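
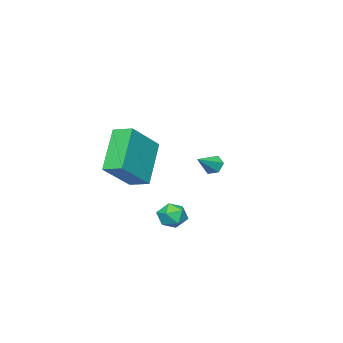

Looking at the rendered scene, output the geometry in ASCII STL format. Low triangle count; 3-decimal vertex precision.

solid 
facet normal -0.868 0.000 -0.496
outer loop
vertex -4.211 -1.006 -2.172
vertex -4.462 -0.94 -1.733
vertex -4.308 -0.535 -2.002
endloop
endfacet
facet normal 0.734 0.359 -0.577
outer loop
vertex -4.211 -1.006 -2.172
vertex -4.308 -0.535 -2.002
vertex -3.438 -0.94 -1.147
endloop
endfacet
facet normal -0.868 0.000 -0.496
outer loop
vertex -4.308 -0.535 -2.002
vertex -4.462 -0.94 -1.733
vertex -4.559 -0.469 -1.563
endloop
endfacet
facet normal 0.365 0.929 0.069
outer loop
vertex -4.308 -0.535 -2.002
vertex -4.559 -0.469 -1.563
vertex -3.438 -0.94 -1.147
endloop
endfacet
facet normal -0.868 0.000 -0.496
outer loop
vertex -4.559 -0.469 -1.563
vertex -4.462 -0.94 -1.733
vertex -4.713 -0.874 -1.294
endloop
endfacet
facet normal -0.065 0.569 0.820
outer loop
vertex -4.559 -0.469 -1.563
vertex -4.713 -0.874 -1.294
vertex -3.438 -0.94 -1.147
endloop
endfacet
facet normal -0.868 0.000 -0.496
outer loop
vertex -4.713 -0.874 -1.294
vertex -4.462 -0.94 -1.733
vertex -4.616 -1.345 -1.464
endloop
endfacet
facet normal -0.125 -0.360 0.925
outer loop
vertex -4.713 -0.874 -1.294
vertex -4.616 -1.345 -1.464
vertex -3.438 -0.94 -1.147
endloop
endfacet
facet normal -0.868 0.000 -0.496
outer loop
vertex -4.616 -1.345 -1.464
vertex -4.462 -0.94 -1.733
vertex -4.365 -1.411 -1.903
endloop
endfacet
facet normal 0.244 -0.929 0.279
outer loop
vertex -4.616 -1.345 -1.464
vertex -4.365 -1.411 -1.903
vertex -3.438 -0.94 -1.147
endloop
endfacet
facet normal -0.868 0.000 -0.496
outer loop
vertex -4.365 -1.411 -1.903
vertex -4.462 -0.94 -1.733
vertex -4.211 -1.006 -2.172
endloop
endfacet
facet normal 0.674 -0.569 -0.471
outer loop
vertex -4.365 -1.411 -1.903
vertex -4.211 -1.006 -2.172
vertex -3.438 -0.94 -1.147
endloop
endfacet
facet normal -0.780 0.025 -0.625
outer loop
vertex -2.243 -2.907 -0.502
vertex -2.384 -2.022 -0.291
vertex -0.92 -2.308 -2.128
endloop
endfacet
facet normal 0.153 -0.961 -0.230
outer loop
vertex 0.624 -2.358 -0.889
vertex -2.243 -2.907 -0.502
vertex -0.92 -2.308 -2.128
endloop
endfacet
facet normal -0.780 0.026 -0.625
outer loop
vertex -0.92 -2.308 -2.128
vertex -2.384 -2.022 -0.291
vertex -1.06 -1.424 -1.917
endloop
endfacet
facet normal 0.607 0.274 -0.746
outer loop
vertex -1.06 -1.424 -1.917
vertex 0.624 -2.358 -0.889
vertex -0.92 -2.308 -2.128
endloop
endfacet
facet normal -0.607 -0.275 0.746
outer loop
vertex -2.243 -2.907 -0.502
vertex -0.84 -2.072 0.948
vertex -2.384 -2.022 -0.291
endloop
endfacet
facet normal 0.153 -0.961 -0.229
outer loop
vertex -0.7 -2.956 0.737
vertex -2.243 -2.907 -0.502
vertex 0.624 -2.358 -0.889
endloop
endfacet
facet normal -0.607 -0.274 0.746
outer loop
vertex -0.7 -2.956 0.737
vertex -0.84 -2.072 0.948
vertex -2.243 -2.907 -0.502
endloop
endfacet
facet normal -0.153 0.961 0.229
outer loop
vertex -2.384 -2.022 -0.291
vertex -0.84 -2.072 0.948
vertex -1.06 -1.424 -1.917
endloop
endfacet
facet normal 0.607 0.275 -0.746
outer loop
vertex 0.483 -1.473 -0.678
vertex 0.624 -2.358 -0.889
vertex -1.06 -1.424 -1.917
endloop
endfacet
facet normal -0.154 0.961 0.229
outer loop
vertex -1.06 -1.424 -1.917
vertex -0.84 -2.072 0.948
vertex 0.483 -1.473 -0.678
endloop
endfacet
facet normal 0.780 -0.025 0.626
outer loop
vertex 0.483 -1.473 -0.678
vertex -0.7 -2.956 0.737
vertex 0.624 -2.358 -0.889
endloop
endfacet
facet normal 0.780 -0.026 0.625
outer loop
vertex -0.84 -2.072 0.948
vertex -0.7 -2.956 0.737
vertex 0.483 -1.473 -0.678
endloop
endfacet
facet normal -0.523 -0.398 0.754
outer loop
vertex 0.71 1.651 -1.843
vertex 0.936 1.07 -1.993
vertex 1.254 1.44 -1.577
endloop
endfacet
facet normal -0.335 0.274 0.902
outer loop
vertex 0.71 1.651 -1.843
vertex 1.254 1.44 -1.577
vertex 1.21 2.048 -1.778
endloop
endfacet
facet normal -0.603 0.695 0.391
outer loop
vertex 0.71 1.651 -1.843
vertex 1.21 2.048 -1.778
vertex 0.865 2.053 -2.319
endloop
endfacet
facet normal -0.956 0.285 -0.071
outer loop
vertex 0.71 1.651 -1.843
vertex 0.865 2.053 -2.319
vertex 0.695 1.449 -2.451
endloop
endfacet
facet normal -0.907 -0.392 0.153
outer loop
vertex 0.71 1.651 -1.843
vertex 0.695 1.449 -2.451
vertex 0.936 1.07 -1.993
endloop
endfacet
facet normal 0.379 0.315 0.870
outer loop
vertex 1.21 2.048 -1.778
vertex 1.254 1.44 -1.577
vertex 1.745 1.711 -1.889
endloop
endfacet
facet normal 0.072 -0.772 0.631
outer loop
vertex 1.254 1.44 -1.577
vertex 0.936 1.07 -1.993
vertex 1.575 1.107 -2.021
endloop
endfacet
facet normal -0.551 -0.762 -0.341
outer loop
vertex 0.936 1.07 -1.993
vertex 0.695 1.449 -2.451
vertex 1.23 1.112 -2.562
endloop
endfacet
facet normal -0.629 0.331 -0.703
outer loop
vertex 0.695 1.449 -2.451
vertex 0.865 2.053 -2.319
vertex 1.186 1.72 -2.763
endloop
endfacet
facet normal -0.056 0.997 0.045
outer loop
vertex 0.865 2.053 -2.319
vertex 1.21 2.048 -1.778
vertex 1.504 2.09 -2.347
endloop
endfacet
facet normal 0.956 -0.285 0.071
outer loop
vertex 1.73 1.509 -2.497
vertex 1.745 1.711 -1.889
vertex 1.575 1.107 -2.021
endloop
endfacet
facet normal 0.603 -0.695 -0.391
outer loop
vertex 1.73 1.509 -2.497
vertex 1.575 1.107 -2.021
vertex 1.23 1.112 -2.562
endloop
endfacet
facet normal 0.335 -0.274 -0.902
outer loop
vertex 1.73 1.509 -2.497
vertex 1.23 1.112 -2.562
vertex 1.186 1.72 -2.763
endloop
endfacet
facet normal 0.523 0.398 -0.754
outer loop
vertex 1.73 1.509 -2.497
vertex 1.186 1.72 -2.763
vertex 1.504 2.09 -2.347
endloop
endfacet
facet normal 0.907 0.392 -0.153
outer loop
vertex 1.73 1.509 -2.497
vertex 1.504 2.09 -2.347
vertex 1.745 1.711 -1.889
endloop
endfacet
facet normal 0.629 -0.331 0.703
outer loop
vertex 1.575 1.107 -2.021
vertex 1.745 1.711 -1.889
vertex 1.254 1.44 -1.577
endloop
endfacet
facet normal 0.056 -0.997 -0.045
outer loop
vertex 1.23 1.112 -2.562
vertex 1.575 1.107 -2.021
vertex 0.936 1.07 -1.993
endloop
endfacet
facet normal -0.379 -0.315 -0.870
outer loop
vertex 1.186 1.72 -2.763
vertex 1.23 1.112 -2.562
vertex 0.695 1.449 -2.451
endloop
endfacet
facet normal -0.072 0.772 -0.631
outer loop
vertex 1.504 2.09 -2.347
vertex 1.186 1.72 -2.763
vertex 0.865 2.053 -2.319
endloop
endfacet
facet normal 0.551 0.762 0.341
outer loop
vertex 1.745 1.711 -1.889
vertex 1.504 2.09 -2.347
vertex 1.21 2.048 -1.778
endloop
endfacet

endsolid


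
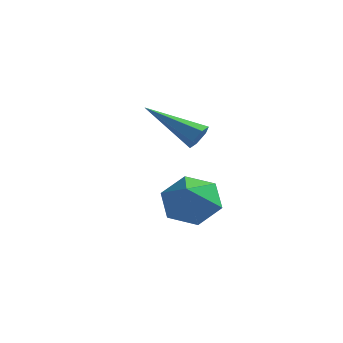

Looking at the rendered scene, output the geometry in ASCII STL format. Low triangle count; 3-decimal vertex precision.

solid 
facet normal -0.204 0.711 -0.673
outer loop
vertex -0.786 -2.712 -1.736
vertex -1.3 -3.35 -2.255
vertex -1.734 -2.823 -1.566
endloop
endfacet
facet normal 0.131 0.321 0.938
outer loop
vertex -0.786 -2.712 -1.736
vertex -1.734 -2.823 -1.566
vertex -0.94 -4.61 -1.065
endloop
endfacet
facet normal -0.204 0.712 -0.673
outer loop
vertex -1.734 -2.823 -1.566
vertex -1.3 -3.35 -2.255
vertex -2.249 -3.461 -2.085
endloop
endfacet
facet normal -0.656 -0.081 0.750
outer loop
vertex -1.734 -2.823 -1.566
vertex -2.249 -3.461 -2.085
vertex -0.94 -4.61 -1.065
endloop
endfacet
facet normal -0.204 0.711 -0.673
outer loop
vertex -2.249 -3.461 -2.085
vertex -1.3 -3.35 -2.255
vertex -1.814 -3.988 -2.774
endloop
endfacet
facet normal -0.699 -0.708 0.100
outer loop
vertex -2.249 -3.461 -2.085
vertex -1.814 -3.988 -2.774
vertex -0.94 -4.61 -1.065
endloop
endfacet
facet normal -0.204 0.711 -0.673
outer loop
vertex -1.814 -3.988 -2.774
vertex -1.3 -3.35 -2.255
vertex -0.866 -3.877 -2.944
endloop
endfacet
facet normal 0.044 -0.931 -0.362
outer loop
vertex -1.814 -3.988 -2.774
vertex -0.866 -3.877 -2.944
vertex -0.94 -4.61 -1.065
endloop
endfacet
facet normal -0.204 0.712 -0.673
outer loop
vertex -0.866 -3.877 -2.944
vertex -1.3 -3.35 -2.255
vertex -0.351 -3.239 -2.425
endloop
endfacet
facet normal 0.831 -0.529 -0.174
outer loop
vertex -0.866 -3.877 -2.944
vertex -0.351 -3.239 -2.425
vertex -0.94 -4.61 -1.065
endloop
endfacet
facet normal -0.204 0.711 -0.673
outer loop
vertex -0.351 -3.239 -2.425
vertex -1.3 -3.35 -2.255
vertex -0.786 -2.712 -1.736
endloop
endfacet
facet normal 0.874 0.098 0.477
outer loop
vertex -0.351 -3.239 -2.425
vertex -0.786 -2.712 -1.736
vertex -0.94 -4.61 -1.065
endloop
endfacet
facet normal 0.899 -0.047 -0.436
outer loop
vertex -2.232 -0.227 -0.879
vertex -2.424 0.011 -1.3
vertex -2.221 0.292 -0.912
endloop
endfacet
facet normal 0.245 0.056 0.968
outer loop
vertex -2.232 -0.227 -0.879
vertex -2.221 0.292 -0.912
vertex -4.356 0.109 -0.36
endloop
endfacet
facet normal 0.898 -0.045 -0.437
outer loop
vertex -2.221 0.292 -0.912
vertex -2.424 0.011 -1.3
vertex -2.414 0.53 -1.333
endloop
endfacet
facet normal 0.047 0.879 0.475
outer loop
vertex -2.221 0.292 -0.912
vertex -2.414 0.53 -1.333
vertex -4.356 0.109 -0.36
endloop
endfacet
facet normal 0.898 -0.045 -0.438
outer loop
vertex -2.414 0.53 -1.333
vertex -2.424 0.011 -1.3
vertex -2.617 0.248 -1.72
endloop
endfacet
facet normal -0.383 0.831 -0.404
outer loop
vertex -2.414 0.53 -1.333
vertex -2.617 0.248 -1.72
vertex -4.356 0.109 -0.36
endloop
endfacet
facet normal 0.898 -0.045 -0.438
outer loop
vertex -2.617 0.248 -1.72
vertex -2.424 0.011 -1.3
vertex -2.627 -0.271 -1.687
endloop
endfacet
facet normal -0.614 -0.038 -0.789
outer loop
vertex -2.617 0.248 -1.72
vertex -2.627 -0.271 -1.687
vertex -4.356 0.109 -0.36
endloop
endfacet
facet normal 0.898 -0.047 -0.437
outer loop
vertex -2.627 -0.271 -1.687
vertex -2.424 0.011 -1.3
vertex -2.435 -0.508 -1.267
endloop
endfacet
facet normal -0.416 -0.860 -0.295
outer loop
vertex -2.627 -0.271 -1.687
vertex -2.435 -0.508 -1.267
vertex -4.356 0.109 -0.36
endloop
endfacet
facet normal 0.899 -0.047 -0.436
outer loop
vertex -2.435 -0.508 -1.267
vertex -2.424 0.011 -1.3
vertex -2.232 -0.227 -0.879
endloop
endfacet
facet normal 0.014 -0.813 0.582
outer loop
vertex -2.435 -0.508 -1.267
vertex -2.232 -0.227 -0.879
vertex -4.356 0.109 -0.36
endloop
endfacet

endsolid


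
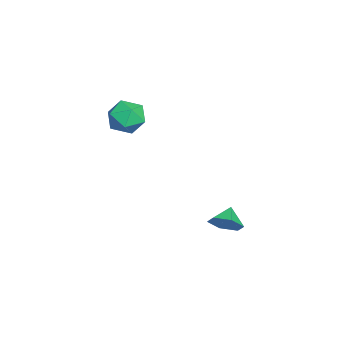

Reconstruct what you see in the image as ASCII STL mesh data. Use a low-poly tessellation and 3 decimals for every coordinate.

solid 
facet normal 0.804 -0.211 -0.556
outer loop
vertex 4.973 3.901 -2.637
vertex 4.432 3.604 -3.306
vertex 4.682 4.478 -3.277
endloop
endfacet
facet normal -0.061 0.728 0.683
outer loop
vertex 4.973 3.901 -2.637
vertex 4.682 4.478 -3.277
vertex 3.548 3.836 -2.694
endloop
endfacet
facet normal 0.804 -0.211 -0.556
outer loop
vertex 4.682 4.478 -3.277
vertex 4.432 3.604 -3.306
vertex 4.141 4.182 -3.946
endloop
endfacet
facet normal -0.489 0.872 0.009
outer loop
vertex 4.682 4.478 -3.277
vertex 4.141 4.182 -3.946
vertex 3.548 3.836 -2.694
endloop
endfacet
facet normal 0.804 -0.211 -0.556
outer loop
vertex 4.141 4.182 -3.946
vertex 4.432 3.604 -3.306
vertex 3.891 3.307 -3.975
endloop
endfacet
facet normal -0.897 0.268 -0.351
outer loop
vertex 4.141 4.182 -3.946
vertex 3.891 3.307 -3.975
vertex 3.548 3.836 -2.694
endloop
endfacet
facet normal 0.804 -0.211 -0.556
outer loop
vertex 3.891 3.307 -3.975
vertex 4.432 3.604 -3.306
vertex 4.182 2.729 -3.335
endloop
endfacet
facet normal -0.876 -0.481 -0.036
outer loop
vertex 3.891 3.307 -3.975
vertex 4.182 2.729 -3.335
vertex 3.548 3.836 -2.694
endloop
endfacet
facet normal 0.804 -0.211 -0.556
outer loop
vertex 4.182 2.729 -3.335
vertex 4.432 3.604 -3.306
vertex 4.723 3.026 -2.666
endloop
endfacet
facet normal -0.447 -0.626 0.639
outer loop
vertex 4.182 2.729 -3.335
vertex 4.723 3.026 -2.666
vertex 3.548 3.836 -2.694
endloop
endfacet
facet normal 0.804 -0.211 -0.556
outer loop
vertex 4.723 3.026 -2.666
vertex 4.432 3.604 -3.306
vertex 4.973 3.901 -2.637
endloop
endfacet
facet normal -0.039 -0.022 0.999
outer loop
vertex 4.723 3.026 -2.666
vertex 4.973 3.901 -2.637
vertex 3.548 3.836 -2.694
endloop
endfacet
facet normal 0.235 0.795 0.558
outer loop
vertex 3.367 -0.225 2.98
vertex 2.515 -0.4 3.588
vertex 3.445 -0.849 3.836
endloop
endfacet
facet normal 0.822 0.494 0.285
outer loop
vertex 3.367 -0.225 2.98
vertex 3.445 -0.849 3.836
vertex 3.926 -1.127 2.931
endloop
endfacet
facet normal 0.759 0.493 -0.425
outer loop
vertex 3.367 -0.225 2.98
vertex 3.926 -1.127 2.931
vertex 3.294 -0.85 2.124
endloop
endfacet
facet normal 0.133 0.795 -0.592
outer loop
vertex 3.367 -0.225 2.98
vertex 3.294 -0.85 2.124
vertex 2.421 -0.401 2.531
endloop
endfacet
facet normal -0.190 0.982 0.016
outer loop
vertex 3.367 -0.225 2.98
vertex 2.421 -0.401 2.531
vertex 2.515 -0.4 3.588
endloop
endfacet
facet normal 0.843 -0.185 0.505
outer loop
vertex 3.926 -1.127 2.931
vertex 3.445 -0.849 3.836
vertex 3.419 -1.859 3.509
endloop
endfacet
facet normal -0.106 0.304 0.947
outer loop
vertex 3.445 -0.849 3.836
vertex 2.515 -0.4 3.588
vertex 2.546 -1.41 3.916
endloop
endfacet
facet normal -0.793 0.605 0.070
outer loop
vertex 2.515 -0.4 3.588
vertex 2.421 -0.401 2.531
vertex 1.914 -1.133 3.109
endloop
endfacet
facet normal -0.270 0.303 -0.914
outer loop
vertex 2.421 -0.401 2.531
vertex 3.294 -0.85 2.124
vertex 2.395 -1.411 2.204
endloop
endfacet
facet normal 0.741 -0.187 -0.645
outer loop
vertex 3.294 -0.85 2.124
vertex 3.926 -1.127 2.931
vertex 3.325 -1.86 2.452
endloop
endfacet
facet normal -0.133 -0.795 0.592
outer loop
vertex 2.473 -2.035 3.06
vertex 3.419 -1.859 3.509
vertex 2.546 -1.41 3.916
endloop
endfacet
facet normal -0.759 -0.493 0.425
outer loop
vertex 2.473 -2.035 3.06
vertex 2.546 -1.41 3.916
vertex 1.914 -1.133 3.109
endloop
endfacet
facet normal -0.822 -0.494 -0.285
outer loop
vertex 2.473 -2.035 3.06
vertex 1.914 -1.133 3.109
vertex 2.395 -1.411 2.204
endloop
endfacet
facet normal -0.235 -0.795 -0.558
outer loop
vertex 2.473 -2.035 3.06
vertex 2.395 -1.411 2.204
vertex 3.325 -1.86 2.452
endloop
endfacet
facet normal 0.190 -0.982 -0.016
outer loop
vertex 2.473 -2.035 3.06
vertex 3.325 -1.86 2.452
vertex 3.419 -1.859 3.509
endloop
endfacet
facet normal 0.270 -0.303 0.914
outer loop
vertex 2.546 -1.41 3.916
vertex 3.419 -1.859 3.509
vertex 3.445 -0.849 3.836
endloop
endfacet
facet normal -0.741 0.187 0.645
outer loop
vertex 1.914 -1.133 3.109
vertex 2.546 -1.41 3.916
vertex 2.515 -0.4 3.588
endloop
endfacet
facet normal -0.843 0.185 -0.505
outer loop
vertex 2.395 -1.411 2.204
vertex 1.914 -1.133 3.109
vertex 2.421 -0.401 2.531
endloop
endfacet
facet normal 0.106 -0.304 -0.947
outer loop
vertex 3.325 -1.86 2.452
vertex 2.395 -1.411 2.204
vertex 3.294 -0.85 2.124
endloop
endfacet
facet normal 0.793 -0.605 -0.070
outer loop
vertex 3.419 -1.859 3.509
vertex 3.325 -1.86 2.452
vertex 3.926 -1.127 2.931
endloop
endfacet

endsolid


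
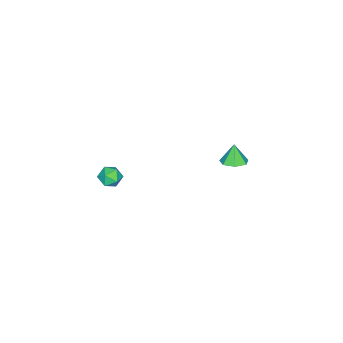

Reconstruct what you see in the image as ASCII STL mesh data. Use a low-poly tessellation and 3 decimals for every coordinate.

solid 
facet normal 0.302 0.175 -0.937
outer loop
vertex -2.508 -0.794 -1.706
vertex -3.2 -0.531 -1.88
vertex -2.6 -0.147 -1.615
endloop
endfacet
facet normal 0.651 -0.014 0.759
outer loop
vertex -2.508 -0.794 -1.706
vertex -2.6 -0.147 -1.615
vertex -3.54 -0.729 -0.82
endloop
endfacet
facet normal 0.302 0.175 -0.937
outer loop
vertex -2.6 -0.147 -1.615
vertex -3.2 -0.531 -1.88
vertex -3.143 0.21 -1.723
endloop
endfacet
facet normal 0.254 0.613 0.749
outer loop
vertex -2.6 -0.147 -1.615
vertex -3.143 0.21 -1.723
vertex -3.54 -0.729 -0.82
endloop
endfacet
facet normal 0.302 0.175 -0.937
outer loop
vertex -3.143 0.21 -1.723
vertex -3.2 -0.531 -1.88
vertex -3.729 0.01 -1.949
endloop
endfacet
facet normal -0.451 0.710 0.540
outer loop
vertex -3.143 0.21 -1.723
vertex -3.729 0.01 -1.949
vertex -3.54 -0.729 -0.82
endloop
endfacet
facet normal 0.301 0.175 -0.937
outer loop
vertex -3.729 0.01 -1.949
vertex -3.2 -0.531 -1.88
vertex -3.917 -0.598 -2.123
endloop
endfacet
facet normal -0.934 0.206 0.291
outer loop
vertex -3.729 0.01 -1.949
vertex -3.917 -0.598 -2.123
vertex -3.54 -0.729 -0.82
endloop
endfacet
facet normal 0.301 0.174 -0.937
outer loop
vertex -3.917 -0.598 -2.123
vertex -3.2 -0.531 -1.88
vertex -3.564 -1.156 -2.113
endloop
endfacet
facet normal -0.832 -0.523 0.188
outer loop
vertex -3.917 -0.598 -2.123
vertex -3.564 -1.156 -2.113
vertex -3.54 -0.729 -0.82
endloop
endfacet
facet normal 0.301 0.174 -0.938
outer loop
vertex -3.564 -1.156 -2.113
vertex -3.2 -0.531 -1.88
vertex -2.937 -1.243 -1.928
endloop
endfacet
facet normal -0.220 -0.925 0.310
outer loop
vertex -3.564 -1.156 -2.113
vertex -2.937 -1.243 -1.928
vertex -3.54 -0.729 -0.82
endloop
endfacet
facet normal 0.302 0.175 -0.937
outer loop
vertex -2.937 -1.243 -1.928
vertex -3.2 -0.531 -1.88
vertex -2.508 -0.794 -1.706
endloop
endfacet
facet normal 0.440 -0.699 0.564
outer loop
vertex -2.937 -1.243 -1.928
vertex -2.508 -0.794 -1.706
vertex -3.54 -0.729 -0.82
endloop
endfacet
facet normal -0.747 0.486 0.454
outer loop
vertex 3.453 -3.058 1.407
vertex 3.211 -3.643 1.635
vertex 3.658 -3.298 2.001
endloop
endfacet
facet normal -0.162 0.894 0.417
outer loop
vertex 3.453 -3.058 1.407
vertex 3.658 -3.298 2.001
vertex 4.102 -3.02 1.578
endloop
endfacet
facet normal 0.015 0.962 -0.272
outer loop
vertex 3.453 -3.058 1.407
vertex 4.102 -3.02 1.578
vertex 3.929 -3.194 0.952
endloop
endfacet
facet normal -0.458 0.598 -0.658
outer loop
vertex 3.453 -3.058 1.407
vertex 3.929 -3.194 0.952
vertex 3.378 -3.578 0.987
endloop
endfacet
facet normal -0.930 0.303 -0.209
outer loop
vertex 3.453 -3.058 1.407
vertex 3.378 -3.578 0.987
vertex 3.211 -3.643 1.635
endloop
endfacet
facet normal 0.368 0.551 0.749
outer loop
vertex 4.102 -3.02 1.578
vertex 3.658 -3.298 2.001
vertex 4.262 -3.582 1.913
endloop
endfacet
facet normal -0.577 -0.110 0.809
outer loop
vertex 3.658 -3.298 2.001
vertex 3.211 -3.643 1.635
vertex 3.711 -3.966 1.948
endloop
endfacet
facet normal -0.874 -0.407 -0.266
outer loop
vertex 3.211 -3.643 1.635
vertex 3.378 -3.578 0.987
vertex 3.538 -4.14 1.322
endloop
endfacet
facet normal -0.112 0.070 -0.991
outer loop
vertex 3.378 -3.578 0.987
vertex 3.929 -3.194 0.952
vertex 3.982 -3.862 0.899
endloop
endfacet
facet normal 0.656 0.661 -0.365
outer loop
vertex 3.929 -3.194 0.952
vertex 4.102 -3.02 1.578
vertex 4.429 -3.517 1.265
endloop
endfacet
facet normal 0.458 -0.598 0.658
outer loop
vertex 4.187 -4.102 1.493
vertex 4.262 -3.582 1.913
vertex 3.711 -3.966 1.948
endloop
endfacet
facet normal -0.015 -0.962 0.272
outer loop
vertex 4.187 -4.102 1.493
vertex 3.711 -3.966 1.948
vertex 3.538 -4.14 1.322
endloop
endfacet
facet normal 0.162 -0.894 -0.417
outer loop
vertex 4.187 -4.102 1.493
vertex 3.538 -4.14 1.322
vertex 3.982 -3.862 0.899
endloop
endfacet
facet normal 0.747 -0.486 -0.454
outer loop
vertex 4.187 -4.102 1.493
vertex 3.982 -3.862 0.899
vertex 4.429 -3.517 1.265
endloop
endfacet
facet normal 0.930 -0.303 0.209
outer loop
vertex 4.187 -4.102 1.493
vertex 4.429 -3.517 1.265
vertex 4.262 -3.582 1.913
endloop
endfacet
facet normal 0.112 -0.070 0.991
outer loop
vertex 3.711 -3.966 1.948
vertex 4.262 -3.582 1.913
vertex 3.658 -3.298 2.001
endloop
endfacet
facet normal -0.656 -0.661 0.365
outer loop
vertex 3.538 -4.14 1.322
vertex 3.711 -3.966 1.948
vertex 3.211 -3.643 1.635
endloop
endfacet
facet normal -0.368 -0.551 -0.749
outer loop
vertex 3.982 -3.862 0.899
vertex 3.538 -4.14 1.322
vertex 3.378 -3.578 0.987
endloop
endfacet
facet normal 0.577 0.110 -0.809
outer loop
vertex 4.429 -3.517 1.265
vertex 3.982 -3.862 0.899
vertex 3.929 -3.194 0.952
endloop
endfacet
facet normal 0.874 0.407 0.266
outer loop
vertex 4.262 -3.582 1.913
vertex 4.429 -3.517 1.265
vertex 4.102 -3.02 1.578
endloop
endfacet

endsolid


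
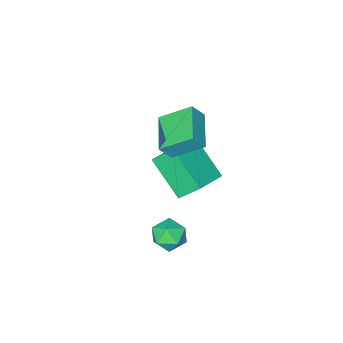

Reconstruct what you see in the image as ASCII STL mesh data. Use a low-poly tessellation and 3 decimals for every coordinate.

solid 
facet normal -0.914 -0.277 -0.296
outer loop
vertex -3.405 -3.782 -0.088
vertex -3.477 -2.144 -1.4
vertex -2.883 -4.506 -1.02
endloop
endfacet
facet normal 0.034 -0.780 0.625
outer loop
vertex -1.403 -4.056 -0.54
vertex -3.405 -3.782 -0.088
vertex -2.883 -4.506 -1.02
endloop
endfacet
facet normal -0.914 -0.278 -0.297
outer loop
vertex -2.883 -4.506 -1.02
vertex -3.477 -2.144 -1.4
vertex -2.955 -2.867 -2.332
endloop
endfacet
facet normal 0.405 -0.561 -0.722
outer loop
vertex -2.955 -2.867 -2.332
vertex -1.403 -4.056 -0.54
vertex -2.883 -4.506 -1.02
endloop
endfacet
facet normal -0.405 0.561 0.722
outer loop
vertex -3.405 -3.782 -0.088
vertex -1.997 -1.694 -0.92
vertex -3.477 -2.144 -1.4
endloop
endfacet
facet normal 0.034 -0.780 0.624
outer loop
vertex -1.925 -3.333 0.392
vertex -3.405 -3.782 -0.088
vertex -1.403 -4.056 -0.54
endloop
endfacet
facet normal -0.404 0.561 0.723
outer loop
vertex -1.925 -3.333 0.392
vertex -1.997 -1.694 -0.92
vertex -3.405 -3.782 -0.088
endloop
endfacet
facet normal -0.035 0.780 -0.625
outer loop
vertex -3.477 -2.144 -1.4
vertex -1.997 -1.694 -0.92
vertex -2.955 -2.867 -2.332
endloop
endfacet
facet normal 0.404 -0.561 -0.722
outer loop
vertex -1.475 -2.418 -1.852
vertex -1.403 -4.056 -0.54
vertex -2.955 -2.867 -2.332
endloop
endfacet
facet normal -0.034 0.780 -0.625
outer loop
vertex -2.955 -2.867 -2.332
vertex -1.997 -1.694 -0.92
vertex -1.475 -2.418 -1.852
endloop
endfacet
facet normal 0.914 0.278 0.296
outer loop
vertex -1.475 -2.418 -1.852
vertex -1.925 -3.333 0.392
vertex -1.403 -4.056 -0.54
endloop
endfacet
facet normal 0.914 0.277 0.296
outer loop
vertex -1.997 -1.694 -0.92
vertex -1.925 -3.333 0.392
vertex -1.475 -2.418 -1.852
endloop
endfacet
facet normal -0.578 0.597 0.556
outer loop
vertex -1.884 -2.1 4.161
vertex -0.879 -0.78 3.788
vertex -2.362 -1.928 3.48
endloop
endfacet
facet normal -0.591 -0.776 0.219
outer loop
vertex -1.461 -2.86 2.612
vertex -1.884 -2.1 4.161
vertex -2.362 -1.928 3.48
endloop
endfacet
facet normal -0.578 0.597 0.556
outer loop
vertex -2.362 -1.928 3.48
vertex -0.879 -0.78 3.788
vertex -1.357 -0.608 3.107
endloop
endfacet
facet normal -0.563 0.202 -0.801
outer loop
vertex -1.357 -0.608 3.107
vertex -1.461 -2.86 2.612
vertex -2.362 -1.928 3.48
endloop
endfacet
facet normal 0.563 -0.202 0.801
outer loop
vertex -1.884 -2.1 4.161
vertex 0.022 -1.712 2.92
vertex -0.879 -0.78 3.788
endloop
endfacet
facet normal -0.591 -0.776 0.219
outer loop
vertex -0.983 -3.032 3.293
vertex -1.884 -2.1 4.161
vertex -1.461 -2.86 2.612
endloop
endfacet
facet normal 0.563 -0.202 0.801
outer loop
vertex -0.983 -3.032 3.293
vertex 0.022 -1.712 2.92
vertex -1.884 -2.1 4.161
endloop
endfacet
facet normal 0.591 0.776 -0.219
outer loop
vertex -0.879 -0.78 3.788
vertex 0.022 -1.712 2.92
vertex -1.357 -0.608 3.107
endloop
endfacet
facet normal -0.563 0.202 -0.801
outer loop
vertex -0.456 -1.54 2.239
vertex -1.461 -2.86 2.612
vertex -1.357 -0.608 3.107
endloop
endfacet
facet normal 0.591 0.776 -0.219
outer loop
vertex -1.357 -0.608 3.107
vertex 0.022 -1.712 2.92
vertex -0.456 -1.54 2.239
endloop
endfacet
facet normal 0.578 -0.597 -0.556
outer loop
vertex -0.456 -1.54 2.239
vertex -0.983 -3.032 3.293
vertex -1.461 -2.86 2.612
endloop
endfacet
facet normal 0.578 -0.597 -0.556
outer loop
vertex 0.022 -1.712 2.92
vertex -0.983 -3.032 3.293
vertex -0.456 -1.54 2.239
endloop
endfacet
facet normal -0.430 0.892 0.139
outer loop
vertex 0.284 0.33 -1.195
vertex 0.235 0.186 -0.421
vertex 0.875 0.54 -0.716
endloop
endfacet
facet normal 0.017 0.908 -0.419
outer loop
vertex 0.284 0.33 -1.195
vertex 0.875 0.54 -0.716
vertex 1.031 0.214 -1.417
endloop
endfacet
facet normal -0.199 0.416 -0.887
outer loop
vertex 0.284 0.33 -1.195
vertex 1.031 0.214 -1.417
vertex 0.488 -0.341 -1.555
endloop
endfacet
facet normal -0.779 0.096 -0.620
outer loop
vertex 0.284 0.33 -1.195
vertex 0.488 -0.341 -1.555
vertex -0.004 -0.358 -0.939
endloop
endfacet
facet normal -0.920 0.391 0.014
outer loop
vertex 0.284 0.33 -1.195
vertex -0.004 -0.358 -0.939
vertex 0.235 0.186 -0.421
endloop
endfacet
facet normal 0.666 0.722 -0.187
outer loop
vertex 1.031 0.214 -1.417
vertex 0.875 0.54 -0.716
vertex 1.444 -0.002 -0.781
endloop
endfacet
facet normal -0.056 0.697 0.715
outer loop
vertex 0.875 0.54 -0.716
vertex 0.235 0.186 -0.421
vertex 0.952 -0.019 -0.165
endloop
endfacet
facet normal -0.851 -0.115 0.513
outer loop
vertex 0.235 0.186 -0.421
vertex -0.004 -0.358 -0.939
vertex 0.409 -0.574 -0.303
endloop
endfacet
facet normal -0.622 -0.591 -0.513
outer loop
vertex -0.004 -0.358 -0.939
vertex 0.488 -0.341 -1.555
vertex 0.565 -0.9 -1.004
endloop
endfacet
facet normal 0.316 -0.074 -0.946
outer loop
vertex 0.488 -0.341 -1.555
vertex 1.031 0.214 -1.417
vertex 1.205 -0.546 -1.299
endloop
endfacet
facet normal 0.779 -0.096 0.620
outer loop
vertex 1.156 -0.69 -0.525
vertex 1.444 -0.002 -0.781
vertex 0.952 -0.019 -0.165
endloop
endfacet
facet normal 0.199 -0.416 0.887
outer loop
vertex 1.156 -0.69 -0.525
vertex 0.952 -0.019 -0.165
vertex 0.409 -0.574 -0.303
endloop
endfacet
facet normal -0.017 -0.908 0.419
outer loop
vertex 1.156 -0.69 -0.525
vertex 0.409 -0.574 -0.303
vertex 0.565 -0.9 -1.004
endloop
endfacet
facet normal 0.430 -0.892 -0.139
outer loop
vertex 1.156 -0.69 -0.525
vertex 0.565 -0.9 -1.004
vertex 1.205 -0.546 -1.299
endloop
endfacet
facet normal 0.920 -0.391 -0.014
outer loop
vertex 1.156 -0.69 -0.525
vertex 1.205 -0.546 -1.299
vertex 1.444 -0.002 -0.781
endloop
endfacet
facet normal 0.622 0.591 0.513
outer loop
vertex 0.952 -0.019 -0.165
vertex 1.444 -0.002 -0.781
vertex 0.875 0.54 -0.716
endloop
endfacet
facet normal -0.316 0.074 0.946
outer loop
vertex 0.409 -0.574 -0.303
vertex 0.952 -0.019 -0.165
vertex 0.235 0.186 -0.421
endloop
endfacet
facet normal -0.666 -0.722 0.187
outer loop
vertex 0.565 -0.9 -1.004
vertex 0.409 -0.574 -0.303
vertex -0.004 -0.358 -0.939
endloop
endfacet
facet normal 0.056 -0.697 -0.715
outer loop
vertex 1.205 -0.546 -1.299
vertex 0.565 -0.9 -1.004
vertex 0.488 -0.341 -1.555
endloop
endfacet
facet normal 0.851 0.115 -0.513
outer loop
vertex 1.444 -0.002 -0.781
vertex 1.205 -0.546 -1.299
vertex 1.031 0.214 -1.417
endloop
endfacet

endsolid


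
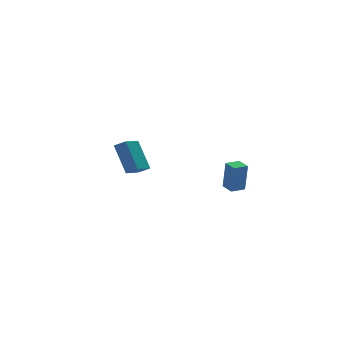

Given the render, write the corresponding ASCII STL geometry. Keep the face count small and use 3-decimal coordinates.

solid 
facet normal -0.788 -0.494 0.368
outer loop
vertex -3.183 4.011 2.108
vertex -3.7 4.512 1.674
vertex -3.106 2.637 0.431
endloop
endfacet
facet normal 0.615 -0.596 0.516
outer loop
vertex -1.94 3.368 -0.114
vertex -3.183 4.011 2.108
vertex -3.106 2.637 0.431
endloop
endfacet
facet normal -0.788 -0.493 0.368
outer loop
vertex -3.106 2.637 0.431
vertex -3.7 4.512 1.674
vertex -3.622 3.138 -0.003
endloop
endfacet
facet normal 0.036 -0.633 -0.773
outer loop
vertex -3.622 3.138 -0.003
vertex -1.94 3.368 -0.114
vertex -3.106 2.637 0.431
endloop
endfacet
facet normal -0.036 0.633 0.773
outer loop
vertex -3.183 4.011 2.108
vertex -2.534 5.243 1.129
vertex -3.7 4.512 1.674
endloop
endfacet
facet normal 0.615 -0.595 0.517
outer loop
vertex -2.018 4.742 1.563
vertex -3.183 4.011 2.108
vertex -1.94 3.368 -0.114
endloop
endfacet
facet normal -0.036 0.633 0.773
outer loop
vertex -2.018 4.742 1.563
vertex -2.534 5.243 1.129
vertex -3.183 4.011 2.108
endloop
endfacet
facet normal -0.615 0.596 -0.517
outer loop
vertex -3.7 4.512 1.674
vertex -2.534 5.243 1.129
vertex -3.622 3.138 -0.003
endloop
endfacet
facet normal 0.036 -0.633 -0.773
outer loop
vertex -2.457 3.869 -0.548
vertex -1.94 3.368 -0.114
vertex -3.622 3.138 -0.003
endloop
endfacet
facet normal -0.615 0.596 -0.516
outer loop
vertex -3.622 3.138 -0.003
vertex -2.534 5.243 1.129
vertex -2.457 3.869 -0.548
endloop
endfacet
facet normal 0.788 0.494 -0.368
outer loop
vertex -2.457 3.869 -0.548
vertex -2.018 4.742 1.563
vertex -1.94 3.368 -0.114
endloop
endfacet
facet normal 0.788 0.493 -0.368
outer loop
vertex -2.534 5.243 1.129
vertex -2.018 4.742 1.563
vertex -2.457 3.869 -0.548
endloop
endfacet
facet normal -0.996 -0.054 0.076
outer loop
vertex -0.711 -4.24 3.033
vertex -0.756 -3.372 3.058
vertex -0.85 -4.196 1.249
endloop
endfacet
facet normal 0.052 -0.998 -0.029
outer loop
vertex 0.036 -4.148 1.182
vertex -0.711 -4.24 3.033
vertex -0.85 -4.196 1.249
endloop
endfacet
facet normal -0.996 -0.054 0.076
outer loop
vertex -0.85 -4.196 1.249
vertex -0.756 -3.372 3.058
vertex -0.895 -3.327 1.274
endloop
endfacet
facet normal -0.077 0.025 -0.997
outer loop
vertex -0.895 -3.327 1.274
vertex 0.036 -4.148 1.182
vertex -0.85 -4.196 1.249
endloop
endfacet
facet normal 0.077 -0.025 0.997
outer loop
vertex -0.711 -4.24 3.033
vertex 0.13 -3.324 2.991
vertex -0.756 -3.372 3.058
endloop
endfacet
facet normal 0.051 -0.998 -0.029
outer loop
vertex 0.175 -4.193 2.966
vertex -0.711 -4.24 3.033
vertex 0.036 -4.148 1.182
endloop
endfacet
facet normal 0.077 -0.025 0.997
outer loop
vertex 0.175 -4.193 2.966
vertex 0.13 -3.324 2.991
vertex -0.711 -4.24 3.033
endloop
endfacet
facet normal -0.052 0.998 0.029
outer loop
vertex -0.756 -3.372 3.058
vertex 0.13 -3.324 2.991
vertex -0.895 -3.327 1.274
endloop
endfacet
facet normal -0.077 0.025 -0.997
outer loop
vertex -0.009 -3.28 1.207
vertex 0.036 -4.148 1.182
vertex -0.895 -3.327 1.274
endloop
endfacet
facet normal -0.051 0.998 0.029
outer loop
vertex -0.895 -3.327 1.274
vertex 0.13 -3.324 2.991
vertex -0.009 -3.28 1.207
endloop
endfacet
facet normal 0.996 0.054 -0.076
outer loop
vertex -0.009 -3.28 1.207
vertex 0.175 -4.193 2.966
vertex 0.036 -4.148 1.182
endloop
endfacet
facet normal 0.996 0.054 -0.076
outer loop
vertex 0.13 -3.324 2.991
vertex 0.175 -4.193 2.966
vertex -0.009 -3.28 1.207
endloop
endfacet

endsolid


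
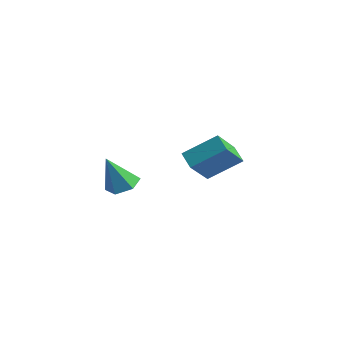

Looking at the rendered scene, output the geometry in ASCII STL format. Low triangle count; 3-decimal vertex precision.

solid 
facet normal -0.849 0.275 0.452
outer loop
vertex 1.042 1.842 1.61
vertex 2.125 3.248 2.788
vertex 0.733 3.317 0.133
endloop
endfacet
facet normal -0.508 -0.660 -0.553
outer loop
vertex 1.675 3.012 -0.368
vertex 1.042 1.842 1.61
vertex 0.733 3.317 0.133
endloop
endfacet
facet normal -0.849 0.275 0.452
outer loop
vertex 0.733 3.317 0.133
vertex 2.125 3.248 2.788
vertex 1.816 4.723 1.312
endloop
endfacet
facet normal -0.146 0.699 -0.700
outer loop
vertex 1.816 4.723 1.312
vertex 1.675 3.012 -0.368
vertex 0.733 3.317 0.133
endloop
endfacet
facet normal 0.146 -0.699 0.700
outer loop
vertex 1.042 1.842 1.61
vertex 3.067 2.943 2.287
vertex 2.125 3.248 2.788
endloop
endfacet
facet normal -0.508 -0.660 -0.553
outer loop
vertex 1.984 1.537 1.108
vertex 1.042 1.842 1.61
vertex 1.675 3.012 -0.368
endloop
endfacet
facet normal 0.146 -0.699 0.700
outer loop
vertex 1.984 1.537 1.108
vertex 3.067 2.943 2.287
vertex 1.042 1.842 1.61
endloop
endfacet
facet normal 0.508 0.660 0.553
outer loop
vertex 2.125 3.248 2.788
vertex 3.067 2.943 2.287
vertex 1.816 4.723 1.312
endloop
endfacet
facet normal -0.147 0.699 -0.700
outer loop
vertex 2.758 4.418 0.81
vertex 1.675 3.012 -0.368
vertex 1.816 4.723 1.312
endloop
endfacet
facet normal 0.508 0.660 0.553
outer loop
vertex 1.816 4.723 1.312
vertex 3.067 2.943 2.287
vertex 2.758 4.418 0.81
endloop
endfacet
facet normal 0.849 -0.275 -0.452
outer loop
vertex 2.758 4.418 0.81
vertex 1.984 1.537 1.108
vertex 1.675 3.012 -0.368
endloop
endfacet
facet normal 0.849 -0.275 -0.452
outer loop
vertex 3.067 2.943 2.287
vertex 1.984 1.537 1.108
vertex 2.758 4.418 0.81
endloop
endfacet
facet normal 0.173 0.362 -0.916
outer loop
vertex 2.237 -1.939 1.74
vertex 1.704 -2.585 1.384
vertex 1.347 -1.786 1.632
endloop
endfacet
facet normal 0.041 0.723 0.689
outer loop
vertex 2.237 -1.939 1.74
vertex 1.347 -1.786 1.632
vertex 1.356 -3.315 3.236
endloop
endfacet
facet normal 0.172 0.361 -0.916
outer loop
vertex 1.347 -1.786 1.632
vertex 1.704 -2.585 1.384
vertex 0.814 -2.432 1.277
endloop
endfacet
facet normal -0.800 0.432 0.416
outer loop
vertex 1.347 -1.786 1.632
vertex 0.814 -2.432 1.277
vertex 1.356 -3.315 3.236
endloop
endfacet
facet normal 0.172 0.361 -0.916
outer loop
vertex 0.814 -2.432 1.277
vertex 1.704 -2.585 1.384
vertex 1.171 -3.231 1.029
endloop
endfacet
facet normal -0.904 -0.423 0.060
outer loop
vertex 0.814 -2.432 1.277
vertex 1.171 -3.231 1.029
vertex 1.356 -3.315 3.236
endloop
endfacet
facet normal 0.173 0.361 -0.916
outer loop
vertex 1.171 -3.231 1.029
vertex 1.704 -2.585 1.384
vertex 2.062 -3.384 1.137
endloop
endfacet
facet normal -0.166 -0.986 -0.024
outer loop
vertex 1.171 -3.231 1.029
vertex 2.062 -3.384 1.137
vertex 1.356 -3.315 3.236
endloop
endfacet
facet normal 0.173 0.361 -0.916
outer loop
vertex 2.062 -3.384 1.137
vertex 1.704 -2.585 1.384
vertex 2.595 -2.738 1.492
endloop
endfacet
facet normal 0.675 -0.694 0.250
outer loop
vertex 2.062 -3.384 1.137
vertex 2.595 -2.738 1.492
vertex 1.356 -3.315 3.236
endloop
endfacet
facet normal 0.173 0.362 -0.916
outer loop
vertex 2.595 -2.738 1.492
vertex 1.704 -2.585 1.384
vertex 2.237 -1.939 1.74
endloop
endfacet
facet normal 0.779 0.161 0.606
outer loop
vertex 2.595 -2.738 1.492
vertex 2.237 -1.939 1.74
vertex 1.356 -3.315 3.236
endloop
endfacet

endsolid


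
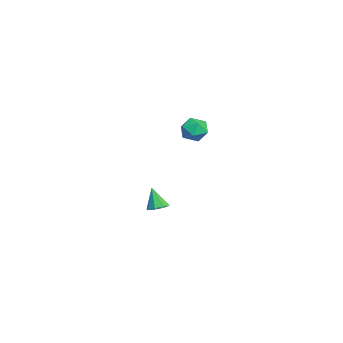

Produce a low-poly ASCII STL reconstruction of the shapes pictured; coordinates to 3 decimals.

solid 
facet normal -0.025 0.298 0.954
outer loop
vertex 3.412 1.64 4.251
vertex 3.36 0.788 4.516
vertex 4.158 1.176 4.416
endloop
endfacet
facet normal 0.348 0.757 0.554
outer loop
vertex 3.412 1.64 4.251
vertex 4.158 1.176 4.416
vertex 4.115 1.716 3.705
endloop
endfacet
facet normal -0.080 0.996 0.036
outer loop
vertex 3.412 1.64 4.251
vertex 4.115 1.716 3.705
vertex 3.29 1.662 3.366
endloop
endfacet
facet normal -0.718 0.686 0.116
outer loop
vertex 3.412 1.64 4.251
vertex 3.29 1.662 3.366
vertex 2.823 1.088 3.868
endloop
endfacet
facet normal -0.683 0.255 0.684
outer loop
vertex 3.412 1.64 4.251
vertex 2.823 1.088 3.868
vertex 3.36 0.788 4.516
endloop
endfacet
facet normal 0.884 0.397 0.248
outer loop
vertex 4.115 1.716 3.705
vertex 4.158 1.176 4.416
vertex 4.497 0.912 3.632
endloop
endfacet
facet normal 0.280 -0.344 0.896
outer loop
vertex 4.158 1.176 4.416
vertex 3.36 0.788 4.516
vertex 4.03 0.338 4.134
endloop
endfacet
facet normal -0.786 -0.415 0.459
outer loop
vertex 3.36 0.788 4.516
vertex 2.823 1.088 3.868
vertex 3.205 0.284 3.795
endloop
endfacet
facet normal -0.842 0.283 -0.459
outer loop
vertex 2.823 1.088 3.868
vertex 3.29 1.662 3.366
vertex 3.162 0.824 3.084
endloop
endfacet
facet normal 0.191 0.785 -0.590
outer loop
vertex 3.29 1.662 3.366
vertex 4.115 1.716 3.705
vertex 3.96 1.212 2.984
endloop
endfacet
facet normal 0.718 -0.686 -0.116
outer loop
vertex 3.908 0.36 3.249
vertex 4.497 0.912 3.632
vertex 4.03 0.338 4.134
endloop
endfacet
facet normal 0.080 -0.996 -0.036
outer loop
vertex 3.908 0.36 3.249
vertex 4.03 0.338 4.134
vertex 3.205 0.284 3.795
endloop
endfacet
facet normal -0.348 -0.757 -0.554
outer loop
vertex 3.908 0.36 3.249
vertex 3.205 0.284 3.795
vertex 3.162 0.824 3.084
endloop
endfacet
facet normal 0.025 -0.298 -0.954
outer loop
vertex 3.908 0.36 3.249
vertex 3.162 0.824 3.084
vertex 3.96 1.212 2.984
endloop
endfacet
facet normal 0.683 -0.255 -0.684
outer loop
vertex 3.908 0.36 3.249
vertex 3.96 1.212 2.984
vertex 4.497 0.912 3.632
endloop
endfacet
facet normal 0.842 -0.283 0.459
outer loop
vertex 4.03 0.338 4.134
vertex 4.497 0.912 3.632
vertex 4.158 1.176 4.416
endloop
endfacet
facet normal -0.191 -0.785 0.590
outer loop
vertex 3.205 0.284 3.795
vertex 4.03 0.338 4.134
vertex 3.36 0.788 4.516
endloop
endfacet
facet normal -0.884 -0.397 -0.248
outer loop
vertex 3.162 0.824 3.084
vertex 3.205 0.284 3.795
vertex 2.823 1.088 3.868
endloop
endfacet
facet normal -0.280 0.344 -0.896
outer loop
vertex 3.96 1.212 2.984
vertex 3.162 0.824 3.084
vertex 3.29 1.662 3.366
endloop
endfacet
facet normal 0.786 0.415 -0.459
outer loop
vertex 4.497 0.912 3.632
vertex 3.96 1.212 2.984
vertex 4.115 1.716 3.705
endloop
endfacet
facet normal 0.251 0.243 -0.937
outer loop
vertex -1.272 -1.546 -4.726
vertex -1.649 -0.947 -4.672
vertex -0.976 -1.13 -4.539
endloop
endfacet
facet normal 0.635 -0.644 0.427
outer loop
vertex -1.272 -1.546 -4.726
vertex -0.976 -1.13 -4.539
vertex -2.031 -1.313 -3.248
endloop
endfacet
facet normal 0.251 0.241 -0.938
outer loop
vertex -0.976 -1.13 -4.539
vertex -1.649 -0.947 -4.672
vertex -1.075 -0.606 -4.431
endloop
endfacet
facet normal 0.773 0.015 0.634
outer loop
vertex -0.976 -1.13 -4.539
vertex -1.075 -0.606 -4.431
vertex -2.031 -1.313 -3.248
endloop
endfacet
facet normal 0.251 0.241 -0.938
outer loop
vertex -1.075 -0.606 -4.431
vertex -1.649 -0.947 -4.672
vertex -1.51 -0.282 -4.464
endloop
endfacet
facet normal 0.400 0.607 0.686
outer loop
vertex -1.075 -0.606 -4.431
vertex -1.51 -0.282 -4.464
vertex -2.031 -1.313 -3.248
endloop
endfacet
facet normal 0.251 0.241 -0.938
outer loop
vertex -1.51 -0.282 -4.464
vertex -1.649 -0.947 -4.672
vertex -2.026 -0.347 -4.619
endloop
endfacet
facet normal -0.266 0.788 0.555
outer loop
vertex -1.51 -0.282 -4.464
vertex -2.026 -0.347 -4.619
vertex -2.031 -1.313 -3.248
endloop
endfacet
facet normal 0.253 0.241 -0.937
outer loop
vertex -2.026 -0.347 -4.619
vertex -1.649 -0.947 -4.672
vertex -2.322 -0.763 -4.806
endloop
endfacet
facet normal -0.834 0.452 0.315
outer loop
vertex -2.026 -0.347 -4.619
vertex -2.322 -0.763 -4.806
vertex -2.031 -1.313 -3.248
endloop
endfacet
facet normal 0.252 0.240 -0.937
outer loop
vertex -2.322 -0.763 -4.806
vertex -1.649 -0.947 -4.672
vertex -2.224 -1.287 -4.914
endloop
endfacet
facet normal -0.973 -0.204 0.109
outer loop
vertex -2.322 -0.763 -4.806
vertex -2.224 -1.287 -4.914
vertex -2.031 -1.313 -3.248
endloop
endfacet
facet normal 0.251 0.242 -0.937
outer loop
vertex -2.224 -1.287 -4.914
vertex -1.649 -0.947 -4.672
vertex -1.789 -1.611 -4.881
endloop
endfacet
facet normal -0.599 -0.799 0.057
outer loop
vertex -2.224 -1.287 -4.914
vertex -1.789 -1.611 -4.881
vertex -2.031 -1.313 -3.248
endloop
endfacet
facet normal 0.251 0.242 -0.937
outer loop
vertex -1.789 -1.611 -4.881
vertex -1.649 -0.947 -4.672
vertex -1.272 -1.546 -4.726
endloop
endfacet
facet normal 0.067 -0.980 0.189
outer loop
vertex -1.789 -1.611 -4.881
vertex -1.272 -1.546 -4.726
vertex -2.031 -1.313 -3.248
endloop
endfacet

endsolid


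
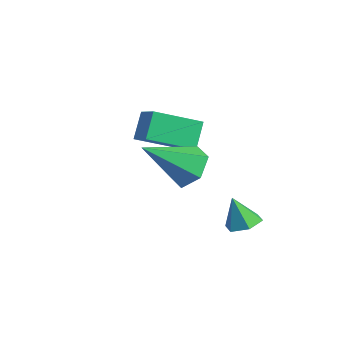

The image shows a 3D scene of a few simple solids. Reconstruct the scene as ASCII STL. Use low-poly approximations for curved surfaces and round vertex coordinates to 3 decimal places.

solid 
facet normal 0.160 0.760 -0.630
outer loop
vertex -0.222 -1.38 2.992
vertex -0.676 -1.756 2.423
vertex -1.029 -1.242 2.954
endloop
endfacet
facet normal 0.011 0.326 0.945
outer loop
vertex -0.222 -1.38 2.992
vertex -1.029 -1.242 2.954
vertex -0.984 -3.224 3.637
endloop
endfacet
facet normal 0.159 0.760 -0.630
outer loop
vertex -1.029 -1.242 2.954
vertex -0.676 -1.756 2.423
vertex -1.484 -1.618 2.385
endloop
endfacet
facet normal -0.821 0.169 0.545
outer loop
vertex -1.029 -1.242 2.954
vertex -1.484 -1.618 2.385
vertex -0.984 -3.224 3.637
endloop
endfacet
facet normal 0.159 0.760 -0.630
outer loop
vertex -1.484 -1.618 2.385
vertex -0.676 -1.756 2.423
vertex -1.13 -2.133 1.853
endloop
endfacet
facet normal -0.888 -0.420 -0.184
outer loop
vertex -1.484 -1.618 2.385
vertex -1.13 -2.133 1.853
vertex -0.984 -3.224 3.637
endloop
endfacet
facet normal 0.160 0.760 -0.630
outer loop
vertex -1.13 -2.133 1.853
vertex -0.676 -1.756 2.423
vertex -0.323 -2.271 1.891
endloop
endfacet
facet normal -0.122 -0.851 -0.511
outer loop
vertex -1.13 -2.133 1.853
vertex -0.323 -2.271 1.891
vertex -0.984 -3.224 3.637
endloop
endfacet
facet normal 0.159 0.760 -0.630
outer loop
vertex -0.323 -2.271 1.891
vertex -0.676 -1.756 2.423
vertex 0.131 -1.894 2.46
endloop
endfacet
facet normal 0.712 -0.693 -0.109
outer loop
vertex -0.323 -2.271 1.891
vertex 0.131 -1.894 2.46
vertex -0.984 -3.224 3.637
endloop
endfacet
facet normal 0.159 0.761 -0.629
outer loop
vertex 0.131 -1.894 2.46
vertex -0.676 -1.756 2.423
vertex -0.222 -1.38 2.992
endloop
endfacet
facet normal 0.779 -0.105 0.619
outer loop
vertex 0.131 -1.894 2.46
vertex -0.222 -1.38 2.992
vertex -0.984 -3.224 3.637
endloop
endfacet
facet normal -0.389 0.506 0.770
outer loop
vertex -4.501 -1.046 2.574
vertex -3.6 -1.156 3.102
vertex -3.925 0.427 1.898
endloop
endfacet
facet normal -0.858 0.105 -0.503
outer loop
vertex -3.5 -0.124 1.058
vertex -4.501 -1.046 2.574
vertex -3.925 0.427 1.898
endloop
endfacet
facet normal -0.388 0.506 0.770
outer loop
vertex -3.925 0.427 1.898
vertex -3.6 -1.156 3.102
vertex -3.023 0.317 2.425
endloop
endfacet
facet normal 0.334 0.857 -0.393
outer loop
vertex -3.023 0.317 2.425
vertex -3.5 -0.124 1.058
vertex -3.925 0.427 1.898
endloop
endfacet
facet normal -0.335 -0.857 0.393
outer loop
vertex -4.501 -1.046 2.574
vertex -3.175 -1.707 2.262
vertex -3.6 -1.156 3.102
endloop
endfacet
facet normal -0.858 0.105 -0.503
outer loop
vertex -4.077 -1.597 1.735
vertex -4.501 -1.046 2.574
vertex -3.5 -0.124 1.058
endloop
endfacet
facet normal -0.334 -0.856 0.393
outer loop
vertex -4.077 -1.597 1.735
vertex -3.175 -1.707 2.262
vertex -4.501 -1.046 2.574
endloop
endfacet
facet normal 0.858 -0.105 0.503
outer loop
vertex -3.6 -1.156 3.102
vertex -3.175 -1.707 2.262
vertex -3.023 0.317 2.425
endloop
endfacet
facet normal 0.335 0.856 -0.393
outer loop
vertex -2.599 -0.234 1.586
vertex -3.5 -0.124 1.058
vertex -3.023 0.317 2.425
endloop
endfacet
facet normal 0.858 -0.105 0.503
outer loop
vertex -3.023 0.317 2.425
vertex -3.175 -1.707 2.262
vertex -2.599 -0.234 1.586
endloop
endfacet
facet normal 0.389 -0.506 -0.770
outer loop
vertex -2.599 -0.234 1.586
vertex -4.077 -1.597 1.735
vertex -3.5 -0.124 1.058
endloop
endfacet
facet normal 0.388 -0.505 -0.770
outer loop
vertex -3.175 -1.707 2.262
vertex -4.077 -1.597 1.735
vertex -2.599 -0.234 1.586
endloop
endfacet
facet normal 0.323 0.190 -0.927
outer loop
vertex 0.603 -0.438 -0.115
vertex 0.038 -0.235 -0.27
vertex 0.457 0.16 -0.043
endloop
endfacet
facet normal 0.682 0.079 0.727
outer loop
vertex 0.603 -0.438 -0.115
vertex 0.457 0.16 -0.043
vertex -0.318 -0.445 0.75
endloop
endfacet
facet normal 0.323 0.190 -0.927
outer loop
vertex 0.457 0.16 -0.043
vertex 0.038 -0.235 -0.27
vertex -0.108 0.363 -0.198
endloop
endfacet
facet normal 0.089 0.748 0.657
outer loop
vertex 0.457 0.16 -0.043
vertex -0.108 0.363 -0.198
vertex -0.318 -0.445 0.75
endloop
endfacet
facet normal 0.322 0.190 -0.927
outer loop
vertex -0.108 0.363 -0.198
vertex 0.038 -0.235 -0.27
vertex -0.528 -0.033 -0.425
endloop
endfacet
facet normal -0.736 0.587 0.337
outer loop
vertex -0.108 0.363 -0.198
vertex -0.528 -0.033 -0.425
vertex -0.318 -0.445 0.75
endloop
endfacet
facet normal 0.322 0.190 -0.927
outer loop
vertex -0.528 -0.033 -0.425
vertex 0.038 -0.235 -0.27
vertex -0.382 -0.631 -0.497
endloop
endfacet
facet normal -0.965 -0.246 0.086
outer loop
vertex -0.528 -0.033 -0.425
vertex -0.382 -0.631 -0.497
vertex -0.318 -0.445 0.75
endloop
endfacet
facet normal 0.323 0.190 -0.927
outer loop
vertex -0.382 -0.631 -0.497
vertex 0.038 -0.235 -0.27
vertex 0.183 -0.834 -0.342
endloop
endfacet
facet normal -0.372 -0.915 0.156
outer loop
vertex -0.382 -0.631 -0.497
vertex 0.183 -0.834 -0.342
vertex -0.318 -0.445 0.75
endloop
endfacet
facet normal 0.323 0.190 -0.927
outer loop
vertex 0.183 -0.834 -0.342
vertex 0.038 -0.235 -0.27
vertex 0.603 -0.438 -0.115
endloop
endfacet
facet normal 0.453 -0.754 0.476
outer loop
vertex 0.183 -0.834 -0.342
vertex 0.603 -0.438 -0.115
vertex -0.318 -0.445 0.75
endloop
endfacet

endsolid


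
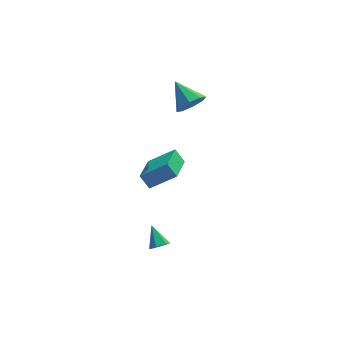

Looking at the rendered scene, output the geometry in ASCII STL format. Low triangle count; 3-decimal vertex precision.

solid 
facet normal 0.202 -0.768 -0.608
outer loop
vertex -0.588 -2.502 -3.519
vertex -0.897 -2.257 -3.931
vertex -0.339 -2.145 -3.887
endloop
endfacet
facet normal 0.750 0.143 0.646
outer loop
vertex -0.588 -2.502 -3.519
vertex -0.339 -2.145 -3.887
vertex -1.163 -1.243 -3.129
endloop
endfacet
facet normal 0.202 -0.768 -0.608
outer loop
vertex -0.339 -2.145 -3.887
vertex -0.897 -2.257 -3.931
vertex -0.648 -1.9 -4.299
endloop
endfacet
facet normal 0.694 0.714 -0.096
outer loop
vertex -0.339 -2.145 -3.887
vertex -0.648 -1.9 -4.299
vertex -1.163 -1.243 -3.129
endloop
endfacet
facet normal 0.202 -0.768 -0.608
outer loop
vertex -0.648 -1.9 -4.299
vertex -0.897 -2.257 -3.931
vertex -1.205 -2.012 -4.343
endloop
endfacet
facet normal -0.127 0.840 -0.528
outer loop
vertex -0.648 -1.9 -4.299
vertex -1.205 -2.012 -4.343
vertex -1.163 -1.243 -3.129
endloop
endfacet
facet normal 0.202 -0.768 -0.608
outer loop
vertex -1.205 -2.012 -4.343
vertex -0.897 -2.257 -3.931
vertex -1.454 -2.369 -3.975
endloop
endfacet
facet normal -0.892 0.396 -0.220
outer loop
vertex -1.205 -2.012 -4.343
vertex -1.454 -2.369 -3.975
vertex -1.163 -1.243 -3.129
endloop
endfacet
facet normal 0.202 -0.768 -0.608
outer loop
vertex -1.454 -2.369 -3.975
vertex -0.897 -2.257 -3.931
vertex -1.146 -2.614 -3.563
endloop
endfacet
facet normal -0.836 -0.175 0.521
outer loop
vertex -1.454 -2.369 -3.975
vertex -1.146 -2.614 -3.563
vertex -1.163 -1.243 -3.129
endloop
endfacet
facet normal 0.202 -0.768 -0.608
outer loop
vertex -1.146 -2.614 -3.563
vertex -0.897 -2.257 -3.931
vertex -0.588 -2.502 -3.519
endloop
endfacet
facet normal -0.015 -0.302 0.953
outer loop
vertex -1.146 -2.614 -3.563
vertex -0.588 -2.502 -3.519
vertex -1.163 -1.243 -3.129
endloop
endfacet
facet normal 0.391 -0.775 -0.497
outer loop
vertex 1.901 1.924 4.276
vertex 1.47 2.185 3.53
vertex 2.275 2.358 3.894
endloop
endfacet
facet normal 0.494 0.294 0.818
outer loop
vertex 1.901 1.924 4.276
vertex 2.275 2.358 3.894
vertex 0.81 3.495 4.37
endloop
endfacet
facet normal 0.391 -0.774 -0.497
outer loop
vertex 2.275 2.358 3.894
vertex 1.47 2.185 3.53
vertex 2.178 2.691 3.299
endloop
endfacet
facet normal 0.644 0.708 0.291
outer loop
vertex 2.275 2.358 3.894
vertex 2.178 2.691 3.299
vertex 0.81 3.495 4.37
endloop
endfacet
facet normal 0.392 -0.775 -0.497
outer loop
vertex 2.178 2.691 3.299
vertex 1.47 2.185 3.53
vertex 1.666 2.727 2.839
endloop
endfacet
facet normal 0.315 0.907 -0.279
outer loop
vertex 2.178 2.691 3.299
vertex 1.666 2.727 2.839
vertex 0.81 3.495 4.37
endloop
endfacet
facet normal 0.391 -0.775 -0.497
outer loop
vertex 1.666 2.727 2.839
vertex 1.47 2.185 3.53
vertex 1.04 2.446 2.784
endloop
endfacet
facet normal -0.299 0.775 -0.556
outer loop
vertex 1.666 2.727 2.839
vertex 1.04 2.446 2.784
vertex 0.81 3.495 4.37
endloop
endfacet
facet normal 0.390 -0.775 -0.496
outer loop
vertex 1.04 2.446 2.784
vertex 1.47 2.185 3.53
vertex 0.665 2.012 3.167
endloop
endfacet
facet normal -0.839 0.390 -0.380
outer loop
vertex 1.04 2.446 2.784
vertex 0.665 2.012 3.167
vertex 0.81 3.495 4.37
endloop
endfacet
facet normal 0.391 -0.775 -0.497
outer loop
vertex 0.665 2.012 3.167
vertex 1.47 2.185 3.53
vertex 0.763 1.68 3.762
endloop
endfacet
facet normal -0.989 -0.024 0.149
outer loop
vertex 0.665 2.012 3.167
vertex 0.763 1.68 3.762
vertex 0.81 3.495 4.37
endloop
endfacet
facet normal 0.390 -0.775 -0.497
outer loop
vertex 0.763 1.68 3.762
vertex 1.47 2.185 3.53
vertex 1.274 1.643 4.221
endloop
endfacet
facet normal -0.660 -0.223 0.717
outer loop
vertex 0.763 1.68 3.762
vertex 1.274 1.643 4.221
vertex 0.81 3.495 4.37
endloop
endfacet
facet normal 0.391 -0.775 -0.497
outer loop
vertex 1.274 1.643 4.221
vertex 1.47 2.185 3.53
vertex 1.901 1.924 4.276
endloop
endfacet
facet normal -0.046 -0.092 0.995
outer loop
vertex 1.274 1.643 4.221
vertex 1.901 1.924 4.276
vertex 0.81 3.495 4.37
endloop
endfacet
facet normal -0.471 0.457 0.755
outer loop
vertex -0.078 0.442 0.329
vertex 0.637 2.335 -0.37
vertex -1.499 0.614 -0.661
endloop
endfacet
facet normal -0.334 -0.884 0.326
outer loop
vertex -1.057 0.185 -1.37
vertex -0.078 0.442 0.329
vertex -1.499 0.614 -0.661
endloop
endfacet
facet normal -0.470 0.456 0.755
outer loop
vertex -1.499 0.614 -0.661
vertex 0.637 2.335 -0.37
vertex -0.784 2.507 -1.359
endloop
endfacet
facet normal -0.817 0.099 -0.569
outer loop
vertex -0.784 2.507 -1.359
vertex -1.057 0.185 -1.37
vertex -1.499 0.614 -0.661
endloop
endfacet
facet normal 0.817 -0.098 0.569
outer loop
vertex -0.078 0.442 0.329
vertex 1.079 1.906 -1.079
vertex 0.637 2.335 -0.37
endloop
endfacet
facet normal -0.334 -0.884 0.326
outer loop
vertex 0.364 0.013 -0.381
vertex -0.078 0.442 0.329
vertex -1.057 0.185 -1.37
endloop
endfacet
facet normal 0.817 -0.099 0.568
outer loop
vertex 0.364 0.013 -0.381
vertex 1.079 1.906 -1.079
vertex -0.078 0.442 0.329
endloop
endfacet
facet normal 0.334 0.884 -0.327
outer loop
vertex 0.637 2.335 -0.37
vertex 1.079 1.906 -1.079
vertex -0.784 2.507 -1.359
endloop
endfacet
facet normal -0.817 0.099 -0.568
outer loop
vertex -0.342 2.078 -2.069
vertex -1.057 0.185 -1.37
vertex -0.784 2.507 -1.359
endloop
endfacet
facet normal 0.334 0.884 -0.326
outer loop
vertex -0.784 2.507 -1.359
vertex 1.079 1.906 -1.079
vertex -0.342 2.078 -2.069
endloop
endfacet
facet normal 0.470 -0.457 -0.755
outer loop
vertex -0.342 2.078 -2.069
vertex 0.364 0.013 -0.381
vertex -1.057 0.185 -1.37
endloop
endfacet
facet normal 0.471 -0.456 -0.755
outer loop
vertex 1.079 1.906 -1.079
vertex 0.364 0.013 -0.381
vertex -0.342 2.078 -2.069
endloop
endfacet

endsolid


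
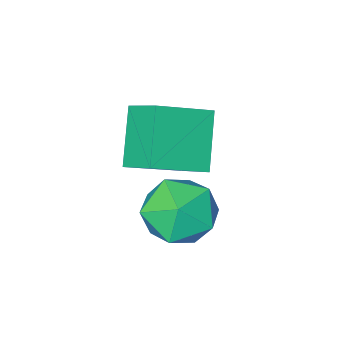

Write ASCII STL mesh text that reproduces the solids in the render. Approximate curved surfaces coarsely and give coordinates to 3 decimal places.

solid 
facet normal -0.406 -0.559 0.723
outer loop
vertex -2.202 -2.808 0.154
vertex -2.382 -1.598 0.988
vertex -3.895 -2.545 -0.594
endloop
endfacet
facet normal 0.122 -0.817 -0.563
outer loop
vertex -3.078 -1.422 -2.048
vertex -2.202 -2.808 0.154
vertex -3.895 -2.545 -0.594
endloop
endfacet
facet normal -0.407 -0.558 0.723
outer loop
vertex -3.895 -2.545 -0.594
vertex -2.382 -1.598 0.988
vertex -4.075 -1.335 0.239
endloop
endfacet
facet normal -0.906 0.141 -0.400
outer loop
vertex -4.075 -1.335 0.239
vertex -3.078 -1.422 -2.048
vertex -3.895 -2.545 -0.594
endloop
endfacet
facet normal 0.906 -0.141 0.400
outer loop
vertex -2.202 -2.808 0.154
vertex -1.565 -0.475 -0.466
vertex -2.382 -1.598 0.988
endloop
endfacet
facet normal 0.122 -0.817 -0.563
outer loop
vertex -1.385 -1.685 -1.299
vertex -2.202 -2.808 0.154
vertex -3.078 -1.422 -2.048
endloop
endfacet
facet normal 0.906 -0.141 0.400
outer loop
vertex -1.385 -1.685 -1.299
vertex -1.565 -0.475 -0.466
vertex -2.202 -2.808 0.154
endloop
endfacet
facet normal -0.122 0.818 0.563
outer loop
vertex -2.382 -1.598 0.988
vertex -1.565 -0.475 -0.466
vertex -4.075 -1.335 0.239
endloop
endfacet
facet normal -0.906 0.141 -0.400
outer loop
vertex -3.258 -0.212 -1.214
vertex -3.078 -1.422 -2.048
vertex -4.075 -1.335 0.239
endloop
endfacet
facet normal -0.122 0.817 0.563
outer loop
vertex -4.075 -1.335 0.239
vertex -1.565 -0.475 -0.466
vertex -3.258 -0.212 -1.214
endloop
endfacet
facet normal 0.407 0.559 -0.723
outer loop
vertex -3.258 -0.212 -1.214
vertex -1.385 -1.685 -1.299
vertex -3.078 -1.422 -2.048
endloop
endfacet
facet normal 0.406 0.558 -0.723
outer loop
vertex -1.565 -0.475 -0.466
vertex -1.385 -1.685 -1.299
vertex -3.258 -0.212 -1.214
endloop
endfacet
facet normal -0.793 0.573 0.205
outer loop
vertex -2.707 0.892 -2.504
vertex -3.469 -0.039 -2.849
vertex -3.094 0.055 -1.658
endloop
endfacet
facet normal -0.241 0.743 0.624
outer loop
vertex -2.707 0.892 -2.504
vertex -3.094 0.055 -1.658
vertex -1.904 0.441 -1.657
endloop
endfacet
facet normal 0.306 0.930 0.205
outer loop
vertex -2.707 0.892 -2.504
vertex -1.904 0.441 -1.657
vertex -1.543 0.585 -2.846
endloop
endfacet
facet normal 0.092 0.876 -0.473
outer loop
vertex -2.707 0.892 -2.504
vertex -1.543 0.585 -2.846
vertex -2.51 0.289 -3.583
endloop
endfacet
facet normal -0.587 0.656 -0.474
outer loop
vertex -2.707 0.892 -2.504
vertex -2.51 0.289 -3.583
vertex -3.469 -0.039 -2.849
endloop
endfacet
facet normal -0.052 0.158 0.986
outer loop
vertex -1.904 0.441 -1.657
vertex -3.094 0.055 -1.658
vertex -2.17 -0.769 -1.477
endloop
endfacet
facet normal -0.945 -0.116 0.307
outer loop
vertex -3.094 0.055 -1.658
vertex -3.469 -0.039 -2.849
vertex -3.137 -1.065 -2.214
endloop
endfacet
facet normal -0.611 0.017 -0.791
outer loop
vertex -3.469 -0.039 -2.849
vertex -2.51 0.289 -3.583
vertex -2.776 -0.921 -3.403
endloop
endfacet
facet normal 0.487 0.373 -0.789
outer loop
vertex -2.51 0.289 -3.583
vertex -1.543 0.585 -2.846
vertex -1.586 -0.535 -3.402
endloop
endfacet
facet normal 0.832 0.460 0.308
outer loop
vertex -1.543 0.585 -2.846
vertex -1.904 0.441 -1.657
vertex -1.211 -0.441 -2.211
endloop
endfacet
facet normal -0.092 -0.876 0.473
outer loop
vertex -1.973 -1.372 -2.556
vertex -2.17 -0.769 -1.477
vertex -3.137 -1.065 -2.214
endloop
endfacet
facet normal -0.306 -0.930 -0.205
outer loop
vertex -1.973 -1.372 -2.556
vertex -3.137 -1.065 -2.214
vertex -2.776 -0.921 -3.403
endloop
endfacet
facet normal 0.241 -0.743 -0.624
outer loop
vertex -1.973 -1.372 -2.556
vertex -2.776 -0.921 -3.403
vertex -1.586 -0.535 -3.402
endloop
endfacet
facet normal 0.793 -0.573 -0.205
outer loop
vertex -1.973 -1.372 -2.556
vertex -1.586 -0.535 -3.402
vertex -1.211 -0.441 -2.211
endloop
endfacet
facet normal 0.587 -0.656 0.474
outer loop
vertex -1.973 -1.372 -2.556
vertex -1.211 -0.441 -2.211
vertex -2.17 -0.769 -1.477
endloop
endfacet
facet normal -0.487 -0.373 0.789
outer loop
vertex -3.137 -1.065 -2.214
vertex -2.17 -0.769 -1.477
vertex -3.094 0.055 -1.658
endloop
endfacet
facet normal -0.832 -0.460 -0.308
outer loop
vertex -2.776 -0.921 -3.403
vertex -3.137 -1.065 -2.214
vertex -3.469 -0.039 -2.849
endloop
endfacet
facet normal 0.052 -0.158 -0.986
outer loop
vertex -1.586 -0.535 -3.402
vertex -2.776 -0.921 -3.403
vertex -2.51 0.289 -3.583
endloop
endfacet
facet normal 0.945 0.116 -0.307
outer loop
vertex -1.211 -0.441 -2.211
vertex -1.586 -0.535 -3.402
vertex -1.543 0.585 -2.846
endloop
endfacet
facet normal 0.611 -0.017 0.791
outer loop
vertex -2.17 -0.769 -1.477
vertex -1.211 -0.441 -2.211
vertex -1.904 0.441 -1.657
endloop
endfacet

endsolid


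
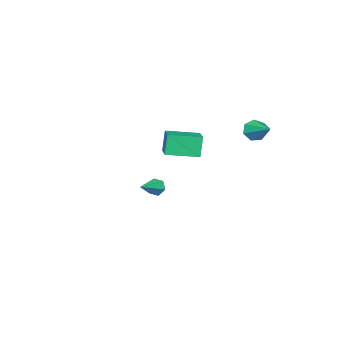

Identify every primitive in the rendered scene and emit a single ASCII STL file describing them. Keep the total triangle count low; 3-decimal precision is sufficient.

solid 
facet normal -0.361 -0.833 -0.420
outer loop
vertex -3.809 2.08 3.681
vertex -4.122 2.401 3.313
vertex -3.582 2.2 3.248
endloop
endfacet
facet normal 0.890 -0.199 0.411
outer loop
vertex -3.809 2.08 3.681
vertex -3.582 2.2 3.248
vertex -3.578 3.659 3.947
endloop
endfacet
facet normal -0.361 -0.833 -0.419
outer loop
vertex -3.582 2.2 3.248
vertex -4.122 2.401 3.313
vertex -3.762 2.471 2.864
endloop
endfacet
facet normal 0.932 0.155 -0.328
outer loop
vertex -3.582 2.2 3.248
vertex -3.762 2.471 2.864
vertex -3.578 3.659 3.947
endloop
endfacet
facet normal -0.361 -0.833 -0.420
outer loop
vertex -3.762 2.471 2.864
vertex -4.122 2.401 3.313
vertex -4.213 2.69 2.818
endloop
endfacet
facet normal 0.363 0.597 -0.716
outer loop
vertex -3.762 2.471 2.864
vertex -4.213 2.69 2.818
vertex -3.578 3.659 3.947
endloop
endfacet
facet normal -0.359 -0.833 -0.420
outer loop
vertex -4.213 2.69 2.818
vertex -4.122 2.401 3.313
vertex -4.596 2.69 3.145
endloop
endfacet
facet normal -0.394 0.795 -0.461
outer loop
vertex -4.213 2.69 2.818
vertex -4.596 2.69 3.145
vertex -3.578 3.659 3.947
endloop
endfacet
facet normal -0.359 -0.833 -0.420
outer loop
vertex -4.596 2.69 3.145
vertex -4.122 2.401 3.313
vertex -4.622 2.473 3.598
endloop
endfacet
facet normal -0.762 0.600 0.243
outer loop
vertex -4.596 2.69 3.145
vertex -4.622 2.473 3.598
vertex -3.578 3.659 3.947
endloop
endfacet
facet normal -0.359 -0.834 -0.419
outer loop
vertex -4.622 2.473 3.598
vertex -4.122 2.401 3.313
vertex -4.271 2.202 3.837
endloop
endfacet
facet normal -0.470 0.158 0.869
outer loop
vertex -4.622 2.473 3.598
vertex -4.271 2.202 3.837
vertex -3.578 3.659 3.947
endloop
endfacet
facet normal -0.361 -0.833 -0.419
outer loop
vertex -4.271 2.202 3.837
vertex -4.122 2.401 3.313
vertex -3.809 2.08 3.681
endloop
endfacet
facet normal 0.266 -0.198 0.943
outer loop
vertex -4.271 2.202 3.837
vertex -3.809 2.08 3.681
vertex -3.578 3.659 3.947
endloop
endfacet
facet normal -0.915 -0.112 -0.388
outer loop
vertex -3.558 -3.192 -2.159
vertex -3.754 -2.954 -1.766
vertex -3.614 -2.696 -2.17
endloop
endfacet
facet normal 0.653 0.057 -0.755
outer loop
vertex -3.558 -3.192 -2.159
vertex -3.614 -2.696 -2.17
vertex -2.546 -2.806 -1.254
endloop
endfacet
facet normal -0.915 -0.112 -0.388
outer loop
vertex -3.614 -2.696 -2.17
vertex -3.754 -2.954 -1.766
vertex -3.81 -2.457 -1.777
endloop
endfacet
facet normal 0.377 0.863 -0.336
outer loop
vertex -3.614 -2.696 -2.17
vertex -3.81 -2.457 -1.777
vertex -2.546 -2.806 -1.254
endloop
endfacet
facet normal -0.915 -0.112 -0.388
outer loop
vertex -3.81 -2.457 -1.777
vertex -3.754 -2.954 -1.766
vertex -3.95 -2.716 -1.372
endloop
endfacet
facet normal 0.008 0.841 0.541
outer loop
vertex -3.81 -2.457 -1.777
vertex -3.95 -2.716 -1.372
vertex -2.546 -2.806 -1.254
endloop
endfacet
facet normal -0.915 -0.112 -0.388
outer loop
vertex -3.95 -2.716 -1.372
vertex -3.754 -2.954 -1.766
vertex -3.894 -3.213 -1.361
endloop
endfacet
facet normal -0.083 0.013 0.996
outer loop
vertex -3.95 -2.716 -1.372
vertex -3.894 -3.213 -1.361
vertex -2.546 -2.806 -1.254
endloop
endfacet
facet normal -0.914 -0.113 -0.389
outer loop
vertex -3.894 -3.213 -1.361
vertex -3.754 -2.954 -1.766
vertex -3.697 -3.451 -1.755
endloop
endfacet
facet normal 0.194 -0.794 0.576
outer loop
vertex -3.894 -3.213 -1.361
vertex -3.697 -3.451 -1.755
vertex -2.546 -2.806 -1.254
endloop
endfacet
facet normal -0.915 -0.113 -0.388
outer loop
vertex -3.697 -3.451 -1.755
vertex -3.754 -2.954 -1.766
vertex -3.558 -3.192 -2.159
endloop
endfacet
facet normal 0.562 -0.770 -0.300
outer loop
vertex -3.697 -3.451 -1.755
vertex -3.558 -3.192 -2.159
vertex -2.546 -2.806 -1.254
endloop
endfacet
facet normal -0.653 -0.716 -0.248
outer loop
vertex 0.234 1.224 4.403
vertex -0.791 2.22 4.224
vertex 0.507 1.324 3.394
endloop
endfacet
facet normal 0.712 -0.692 0.124
outer loop
vertex 1.251 2.14 3.676
vertex 0.234 1.224 4.403
vertex 0.507 1.324 3.394
endloop
endfacet
facet normal -0.652 -0.717 -0.247
outer loop
vertex 0.507 1.324 3.394
vertex -0.791 2.22 4.224
vertex -0.518 2.319 3.215
endloop
endfacet
facet normal 0.260 0.095 -0.961
outer loop
vertex -0.518 2.319 3.215
vertex 1.251 2.14 3.676
vertex 0.507 1.324 3.394
endloop
endfacet
facet normal -0.260 -0.095 0.961
outer loop
vertex 0.234 1.224 4.403
vertex -0.047 3.036 4.506
vertex -0.791 2.22 4.224
endloop
endfacet
facet normal 0.712 -0.691 0.125
outer loop
vertex 0.978 2.041 4.685
vertex 0.234 1.224 4.403
vertex 1.251 2.14 3.676
endloop
endfacet
facet normal -0.260 -0.095 0.961
outer loop
vertex 0.978 2.041 4.685
vertex -0.047 3.036 4.506
vertex 0.234 1.224 4.403
endloop
endfacet
facet normal -0.711 0.692 -0.125
outer loop
vertex -0.791 2.22 4.224
vertex -0.047 3.036 4.506
vertex -0.518 2.319 3.215
endloop
endfacet
facet normal 0.260 0.095 -0.961
outer loop
vertex 0.226 3.136 3.497
vertex 1.251 2.14 3.676
vertex -0.518 2.319 3.215
endloop
endfacet
facet normal -0.712 0.691 -0.124
outer loop
vertex -0.518 2.319 3.215
vertex -0.047 3.036 4.506
vertex 0.226 3.136 3.497
endloop
endfacet
facet normal 0.653 0.716 0.247
outer loop
vertex 0.226 3.136 3.497
vertex 0.978 2.041 4.685
vertex 1.251 2.14 3.676
endloop
endfacet
facet normal 0.652 0.716 0.247
outer loop
vertex -0.047 3.036 4.506
vertex 0.978 2.041 4.685
vertex 0.226 3.136 3.497
endloop
endfacet

endsolid


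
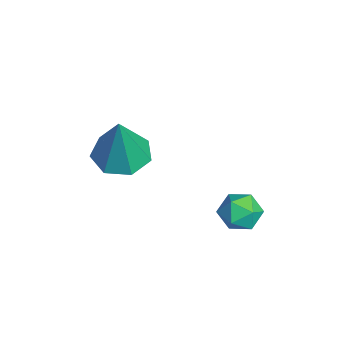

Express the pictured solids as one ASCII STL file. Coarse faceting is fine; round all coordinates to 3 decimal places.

solid 
facet normal -0.304 -0.744 0.595
outer loop
vertex 2.374 1.036 -2.065
vertex 2.903 0.545 -2.409
vertex 3.113 0.972 -1.767
endloop
endfacet
facet normal -0.380 -0.111 0.918
outer loop
vertex 2.374 1.036 -2.065
vertex 3.113 0.972 -1.767
vertex 2.765 1.689 -1.824
endloop
endfacet
facet normal -0.806 0.293 0.514
outer loop
vertex 2.374 1.036 -2.065
vertex 2.765 1.689 -1.824
vertex 2.34 1.705 -2.5
endloop
endfacet
facet normal -0.994 -0.089 -0.059
outer loop
vertex 2.374 1.036 -2.065
vertex 2.34 1.705 -2.5
vertex 2.425 0.997 -2.862
endloop
endfacet
facet normal -0.683 -0.730 -0.008
outer loop
vertex 2.374 1.036 -2.065
vertex 2.425 0.997 -2.862
vertex 2.903 0.545 -2.409
endloop
endfacet
facet normal 0.260 0.201 0.944
outer loop
vertex 2.765 1.689 -1.824
vertex 3.113 0.972 -1.767
vertex 3.535 1.603 -2.018
endloop
endfacet
facet normal 0.384 -0.822 0.421
outer loop
vertex 3.113 0.972 -1.767
vertex 2.903 0.545 -2.409
vertex 3.62 0.895 -2.38
endloop
endfacet
facet normal -0.229 -0.799 -0.556
outer loop
vertex 2.903 0.545 -2.409
vertex 2.425 0.997 -2.862
vertex 3.195 0.911 -3.056
endloop
endfacet
facet normal -0.734 0.237 -0.637
outer loop
vertex 2.425 0.997 -2.862
vertex 2.34 1.705 -2.5
vertex 2.847 1.628 -3.113
endloop
endfacet
facet normal -0.429 0.855 0.290
outer loop
vertex 2.34 1.705 -2.5
vertex 2.765 1.689 -1.824
vertex 3.057 2.055 -2.471
endloop
endfacet
facet normal 0.994 0.089 0.059
outer loop
vertex 3.586 1.564 -2.815
vertex 3.535 1.603 -2.018
vertex 3.62 0.895 -2.38
endloop
endfacet
facet normal 0.806 -0.293 -0.514
outer loop
vertex 3.586 1.564 -2.815
vertex 3.62 0.895 -2.38
vertex 3.195 0.911 -3.056
endloop
endfacet
facet normal 0.380 0.111 -0.918
outer loop
vertex 3.586 1.564 -2.815
vertex 3.195 0.911 -3.056
vertex 2.847 1.628 -3.113
endloop
endfacet
facet normal 0.304 0.744 -0.595
outer loop
vertex 3.586 1.564 -2.815
vertex 2.847 1.628 -3.113
vertex 3.057 2.055 -2.471
endloop
endfacet
facet normal 0.683 0.730 0.008
outer loop
vertex 3.586 1.564 -2.815
vertex 3.057 2.055 -2.471
vertex 3.535 1.603 -2.018
endloop
endfacet
facet normal 0.734 -0.237 0.637
outer loop
vertex 3.62 0.895 -2.38
vertex 3.535 1.603 -2.018
vertex 3.113 0.972 -1.767
endloop
endfacet
facet normal 0.429 -0.855 -0.290
outer loop
vertex 3.195 0.911 -3.056
vertex 3.62 0.895 -2.38
vertex 2.903 0.545 -2.409
endloop
endfacet
facet normal -0.260 -0.201 -0.944
outer loop
vertex 2.847 1.628 -3.113
vertex 3.195 0.911 -3.056
vertex 2.425 0.997 -2.862
endloop
endfacet
facet normal -0.384 0.822 -0.421
outer loop
vertex 3.057 2.055 -2.471
vertex 2.847 1.628 -3.113
vertex 2.34 1.705 -2.5
endloop
endfacet
facet normal 0.229 0.799 0.556
outer loop
vertex 3.535 1.603 -2.018
vertex 3.057 2.055 -2.471
vertex 2.765 1.689 -1.824
endloop
endfacet
facet normal -0.296 0.066 -0.953
outer loop
vertex 1.996 -2.892 -0.755
vertex 1.274 -2.239 -0.485
vertex 2.224 -2.046 -0.767
endloop
endfacet
facet normal 0.962 -0.258 0.095
outer loop
vertex 1.996 -2.892 -0.755
vertex 2.224 -2.046 -0.767
vertex 1.906 -2.381 1.545
endloop
endfacet
facet normal -0.296 0.067 -0.953
outer loop
vertex 2.224 -2.046 -0.767
vertex 1.274 -2.239 -0.485
vertex 1.737 -1.345 -0.566
endloop
endfacet
facet normal 0.831 0.523 0.190
outer loop
vertex 2.224 -2.046 -0.767
vertex 1.737 -1.345 -0.566
vertex 1.906 -2.381 1.545
endloop
endfacet
facet normal -0.296 0.067 -0.953
outer loop
vertex 1.737 -1.345 -0.566
vertex 1.274 -2.239 -0.485
vertex 0.901 -1.318 -0.304
endloop
endfacet
facet normal 0.162 0.891 0.424
outer loop
vertex 1.737 -1.345 -0.566
vertex 0.901 -1.318 -0.304
vertex 1.906 -2.381 1.545
endloop
endfacet
facet normal -0.297 0.067 -0.953
outer loop
vertex 0.901 -1.318 -0.304
vertex 1.274 -2.239 -0.485
vertex 0.346 -1.984 -0.178
endloop
endfacet
facet normal -0.541 0.568 0.620
outer loop
vertex 0.901 -1.318 -0.304
vertex 0.346 -1.984 -0.178
vertex 1.906 -2.381 1.545
endloop
endfacet
facet normal -0.297 0.067 -0.953
outer loop
vertex 0.346 -1.984 -0.178
vertex 1.274 -2.239 -0.485
vertex 0.49 -2.842 -0.283
endloop
endfacet
facet normal -0.749 -0.203 0.631
outer loop
vertex 0.346 -1.984 -0.178
vertex 0.49 -2.842 -0.283
vertex 1.906 -2.381 1.545
endloop
endfacet
facet normal -0.296 0.066 -0.953
outer loop
vertex 0.49 -2.842 -0.283
vertex 1.274 -2.239 -0.485
vertex 1.224 -3.246 -0.539
endloop
endfacet
facet normal -0.306 -0.840 0.449
outer loop
vertex 0.49 -2.842 -0.283
vertex 1.224 -3.246 -0.539
vertex 1.906 -2.381 1.545
endloop
endfacet
facet normal -0.297 0.066 -0.953
outer loop
vertex 1.224 -3.246 -0.539
vertex 1.274 -2.239 -0.485
vertex 1.996 -2.892 -0.755
endloop
endfacet
facet normal 0.455 -0.865 0.210
outer loop
vertex 1.224 -3.246 -0.539
vertex 1.996 -2.892 -0.755
vertex 1.906 -2.381 1.545
endloop
endfacet

endsolid
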